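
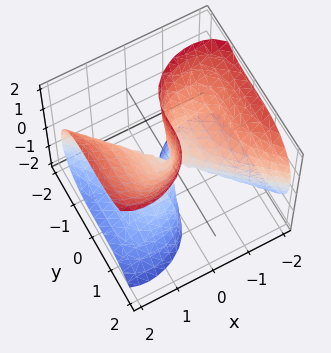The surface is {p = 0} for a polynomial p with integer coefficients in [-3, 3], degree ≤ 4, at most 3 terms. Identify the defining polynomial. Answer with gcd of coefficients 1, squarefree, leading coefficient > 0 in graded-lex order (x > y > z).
2*x^3 - 3*x*z^2 + 3*y^3

First, degree: a generic line meets the surface in up to 3 points, so deg p = 3.
Next, against the integer gridlines: one y-axis crossing is at y = 0; it crosses the x-axis at the gridline x = 0; the visible z-axis segment lies entirely on the surface.
Finally, putting this together gives p.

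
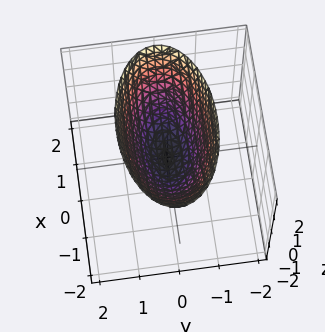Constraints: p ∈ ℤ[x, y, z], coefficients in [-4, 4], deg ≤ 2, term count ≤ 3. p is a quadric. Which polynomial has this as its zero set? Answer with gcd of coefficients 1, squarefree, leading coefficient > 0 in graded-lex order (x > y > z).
x^2 + 3*y^2 - 2*z

First, deg p = 2. A paraboloid; a quadric.
Then, symmetries: it's symmetric under x → −x, forcing even powers of x; mirror symmetry y ↦ −y ⇒ only even powers of y.
Then, from the visible intercepts: it crosses the x-axis at the gridline x = 0; one y-axis crossing is at y = 0; it crosses the z-axis at the gridline z = 0.
Finally, together with the visible shape, these determine p as stated.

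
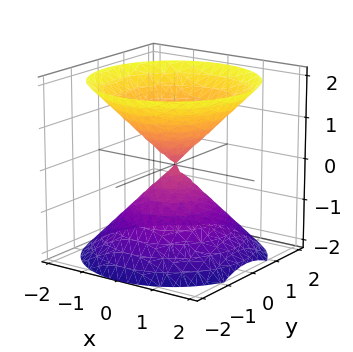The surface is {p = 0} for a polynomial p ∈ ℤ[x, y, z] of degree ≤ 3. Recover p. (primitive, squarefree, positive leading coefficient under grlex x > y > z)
1. There are 2 components.
2. The degree is 2 — two nappes meeting at a single point; a quadric.
3. Symmetry: the surface is invariant under rotation about z: p = q(x² + y², z); the z ↦ −z reflection is a symmetry, so z appears only in even powers.
4. Reading off the gridlines: a circular section at z = -1 has radius exactly 1; it crosses the x-axis at the gridline x = 0; one y-axis crossing is at y = 0; it crosses the z-axis at the gridline z = 0.
5. These observations pin down the coefficients.

x^2 + y^2 - z^2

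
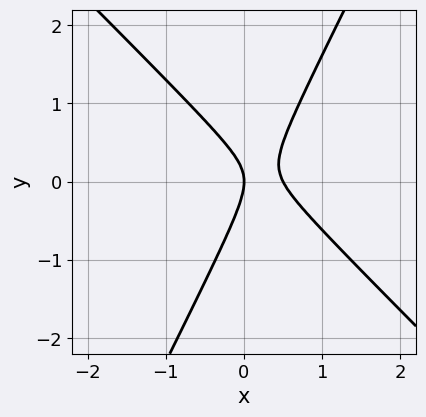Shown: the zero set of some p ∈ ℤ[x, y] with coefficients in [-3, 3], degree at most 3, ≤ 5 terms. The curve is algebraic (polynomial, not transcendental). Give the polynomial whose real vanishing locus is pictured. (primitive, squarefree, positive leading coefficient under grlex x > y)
2*x^2 + x*y - y^2 - x

1. deg p = 2. The shape is more complex than any degree-1 curve.
2. From the visible intercepts: it meets the x-axis at x = 0 (among the integer gridlines); one y-axis crossing is at y = 0.
3. Putting this together gives p.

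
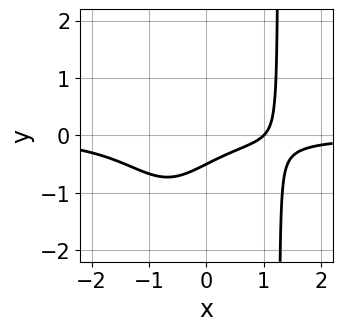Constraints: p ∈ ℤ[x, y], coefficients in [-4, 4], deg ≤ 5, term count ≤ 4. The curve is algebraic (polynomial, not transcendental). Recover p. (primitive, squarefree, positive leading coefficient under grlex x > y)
x^3*y + x - 2*y - 1

The degree is 4 — a generic line meets the curve in up to 4 points.
From the axis intercepts and sections: it crosses the x-axis at the gridline x = 1.
Matching integer coefficients to the picture gives p.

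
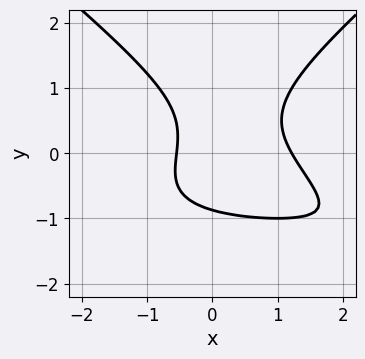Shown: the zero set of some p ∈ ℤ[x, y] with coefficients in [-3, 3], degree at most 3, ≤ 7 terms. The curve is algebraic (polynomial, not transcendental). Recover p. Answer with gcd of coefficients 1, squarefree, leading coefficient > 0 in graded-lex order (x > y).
2*x^2*y - 3*y^3 + 3*x^2 - 2*x - 2

1. Degree: no degree-2 curve has this shape, so deg p = 3.
2. The integer polynomial consistent with all of this is the stated p.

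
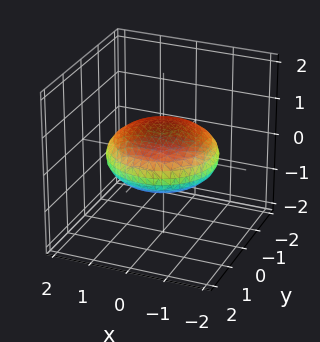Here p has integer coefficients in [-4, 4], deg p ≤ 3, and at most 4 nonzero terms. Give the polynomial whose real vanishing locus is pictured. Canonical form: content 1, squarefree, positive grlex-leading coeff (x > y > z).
x^2 + y^2 + 3*z^2 - 2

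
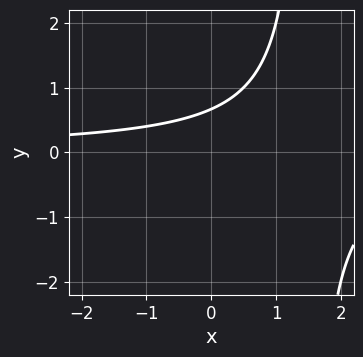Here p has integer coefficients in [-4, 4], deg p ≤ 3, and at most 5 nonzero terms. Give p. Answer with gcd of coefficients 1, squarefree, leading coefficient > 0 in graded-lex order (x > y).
Degree: the shape is more complex than any degree-1 curve, so deg p = 2.
Against the integer gridlines: the curve avoids every integer x-axis point in the box.
These observations pin down the coefficients.

2*x*y - 3*y + 2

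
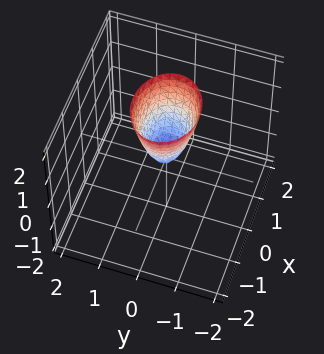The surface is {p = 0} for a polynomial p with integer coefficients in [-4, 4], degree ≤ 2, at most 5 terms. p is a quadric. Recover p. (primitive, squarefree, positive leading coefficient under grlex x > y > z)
2*x^2 + 3*y^2 - z

1. deg p = 2. A single bowl opening along one axis; a quadric.
2. Symmetries: it's symmetric under y → −y, forcing even powers of y; it's symmetric under x → −x, forcing even powers of x.
3. Against the integer gridlines: one x-axis crossing is at x = 0; it crosses the y-axis at the gridline y = 0; one z-axis crossing is at z = 0.
4. Fitting integer coefficients to these (and the overall shape) gives p.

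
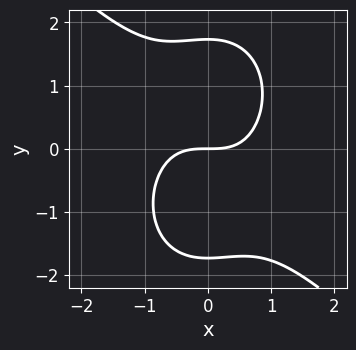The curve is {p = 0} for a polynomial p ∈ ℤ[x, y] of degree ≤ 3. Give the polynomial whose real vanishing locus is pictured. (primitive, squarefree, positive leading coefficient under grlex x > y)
2*x^3 + x^2*y + y^3 - 3*y

(a) The degree is 3 — no degree-2 curve has this shape.
(b) From the visible intercepts: one x-axis crossing is at x = 0; it meets the y-axis at y = 0 (among the integer gridlines).
(c) Putting this together gives p.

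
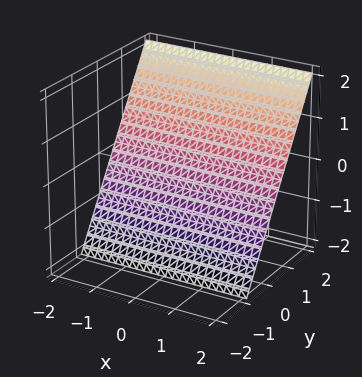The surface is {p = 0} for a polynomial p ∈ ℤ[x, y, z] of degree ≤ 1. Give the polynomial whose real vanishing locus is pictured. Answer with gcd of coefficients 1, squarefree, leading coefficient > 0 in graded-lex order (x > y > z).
(a) Degree: every cross-section is a straight line — this is a plane, so deg p = 1.
(b) Checking where it meets the axes: it meets the z-axis at z = -1 (among the integer gridlines); no x-intercept at any integer in the box.
(c) Assembling these constraints gives the stated polynomial.

3*y - 2*z - 2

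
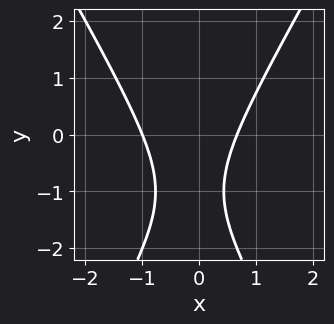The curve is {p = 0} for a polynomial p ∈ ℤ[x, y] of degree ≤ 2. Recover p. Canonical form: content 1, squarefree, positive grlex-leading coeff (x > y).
3*x^2 - y^2 + x - 2*y - 2

1. deg p = 2. The shape is more complex than any degree-1 curve.
2. Against the integer gridlines: it crosses the x-axis at the gridline x = -1; it misses every integer gridline on the y-axis.
3. Fitting integer coefficients to these (and the overall shape) gives p.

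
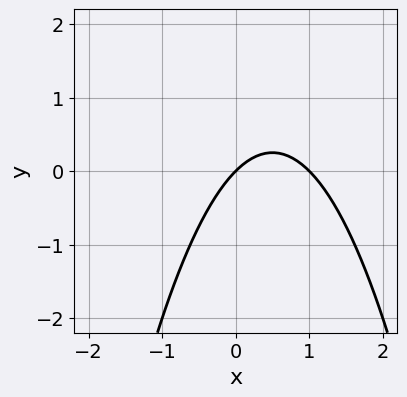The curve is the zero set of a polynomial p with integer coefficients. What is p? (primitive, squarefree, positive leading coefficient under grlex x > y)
1. Degree: no degree-1 curve has this shape, so deg p = 2.
2. From the axis intercepts and sections: it meets the y-axis at y = 0 (among the integer gridlines); the x-axis gridline crossings are at x ∈ {0, 1}.
3. Fitting integer coefficients to these (and the overall shape) gives p.

x^2 - x + y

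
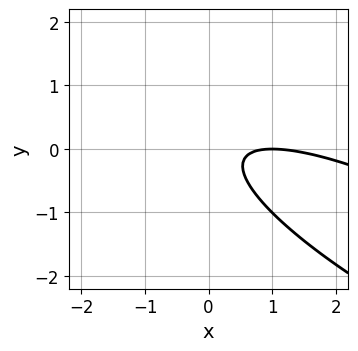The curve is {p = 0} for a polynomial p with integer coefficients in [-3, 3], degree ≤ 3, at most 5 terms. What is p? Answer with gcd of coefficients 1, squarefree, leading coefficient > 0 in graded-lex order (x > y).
x^2 + 3*x*y + 3*y^2 - 2*x + 1

Degree: the shape is more complex than any degree-1 curve, so deg p = 2.
From the visible intercepts: it misses every integer gridline on the y-axis; one x-axis crossing is at x = 1.
Fitting integer coefficients to these (and the overall shape) gives p.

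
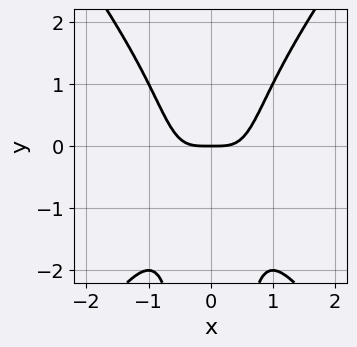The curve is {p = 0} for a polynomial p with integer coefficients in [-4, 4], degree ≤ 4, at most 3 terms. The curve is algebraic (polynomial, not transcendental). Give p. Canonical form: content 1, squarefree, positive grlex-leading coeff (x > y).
2*x^4 - x^2*y^2 - y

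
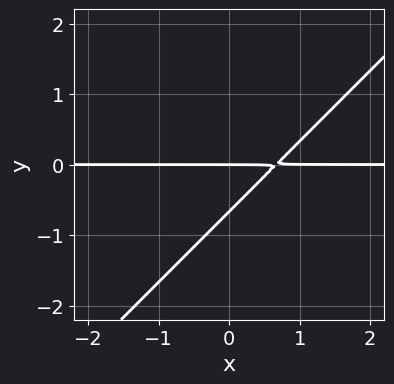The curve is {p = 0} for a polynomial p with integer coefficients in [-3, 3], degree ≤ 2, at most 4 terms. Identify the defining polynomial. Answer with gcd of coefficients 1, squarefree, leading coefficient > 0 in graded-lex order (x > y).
3*x*y - 3*y^2 - 2*y

Degree: the shape is more complex than any degree-1 curve, so deg p = 2.
From the visible intercepts: it crosses the y-axis at the gridline y = 0; the visible x-axis segment lies entirely on the curve.
Together with the visible shape, these determine p as stated.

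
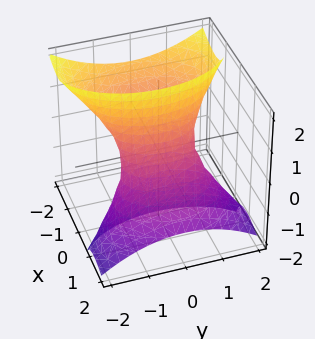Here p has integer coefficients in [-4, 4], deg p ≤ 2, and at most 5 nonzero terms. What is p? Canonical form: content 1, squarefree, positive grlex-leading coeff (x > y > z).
2*x^2 + 3*x*z + y^2 - 1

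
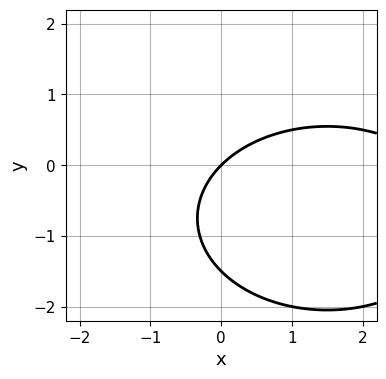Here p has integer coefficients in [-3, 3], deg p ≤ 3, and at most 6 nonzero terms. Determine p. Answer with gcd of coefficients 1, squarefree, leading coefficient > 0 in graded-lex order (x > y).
(a) deg p = 2. A generic line meets the curve in up to 2 points.
(b) Observable constraints: one x-axis crossing is at x = 0; one y-axis crossing is at y = 0.
(c) Together with the visible shape, these determine p as stated.

x^2 + 2*y^2 - 3*x + 3*y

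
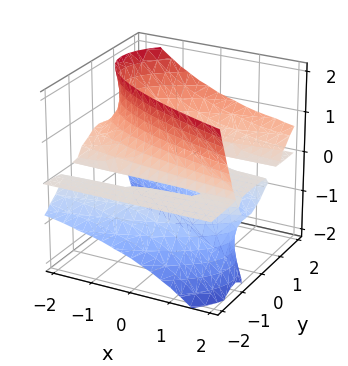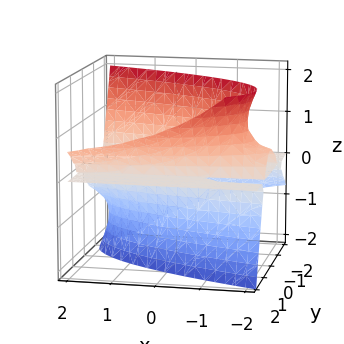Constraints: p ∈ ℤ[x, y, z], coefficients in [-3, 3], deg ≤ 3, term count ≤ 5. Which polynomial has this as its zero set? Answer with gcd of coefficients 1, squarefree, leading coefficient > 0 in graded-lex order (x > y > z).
(a) deg p = 3.
(b) Against the integer gridlines: one z-axis crossing is at z = 0; the visible x-axis segment lies entirely on the surface.
(c) The integer polynomial consistent with all of this is the stated p.

2*x*z^2 - 2*y^2*z + 2*y*z^2 + z^3 + 2*z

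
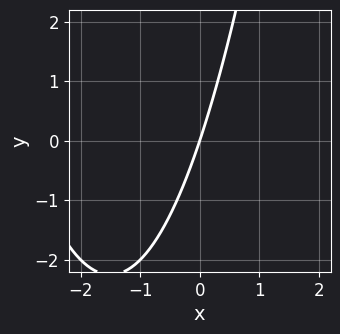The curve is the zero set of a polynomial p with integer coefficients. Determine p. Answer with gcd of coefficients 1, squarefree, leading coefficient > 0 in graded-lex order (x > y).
x^2 + 3*x - y

1. Degree: no degree-1 curve has this shape, so deg p = 2.
2. From the visible intercepts: it meets the y-axis at y = 0 (among the integer gridlines); it crosses the x-axis at the gridline x = 0.
3. Fitting integer coefficients to these (and the overall shape) gives p.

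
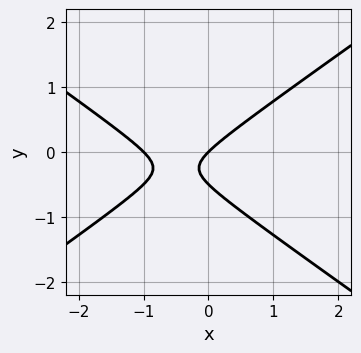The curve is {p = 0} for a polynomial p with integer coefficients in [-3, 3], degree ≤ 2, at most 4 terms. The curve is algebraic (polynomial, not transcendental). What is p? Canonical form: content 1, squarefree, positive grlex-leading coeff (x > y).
First, degree: a generic line meets the curve in up to 2 points, so deg p = 2.
Next, reading off the gridlines: among the integer gridlines, it crosses the x-axis at x ∈ {-1, 0}; it crosses the y-axis at the gridline y = 0.
Finally, these observations pin down the coefficients.

x^2 - 2*y^2 + x - y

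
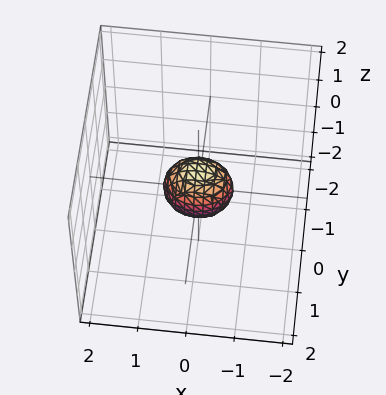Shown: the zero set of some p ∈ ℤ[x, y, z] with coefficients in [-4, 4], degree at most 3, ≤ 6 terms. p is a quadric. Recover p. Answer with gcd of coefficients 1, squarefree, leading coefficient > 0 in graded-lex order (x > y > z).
2*x^2 + 3*y^2 + 2*z^2 - 1

1. deg p = 2. A closed, bounded, convex surface; a quadric.
2. Symmetries: the z ↦ −z reflection is a symmetry, so z appears only in even powers; the x ↦ −x reflection is a symmetry, so x appears only in even powers; the y ↦ −y reflection is a symmetry, so y appears only in even powers.
3. Assembling these constraints gives the stated polynomial.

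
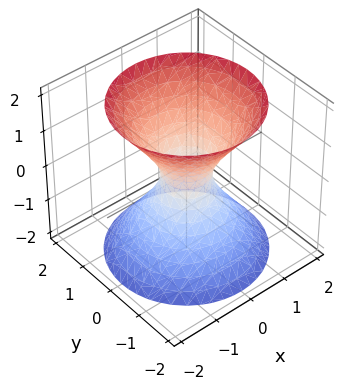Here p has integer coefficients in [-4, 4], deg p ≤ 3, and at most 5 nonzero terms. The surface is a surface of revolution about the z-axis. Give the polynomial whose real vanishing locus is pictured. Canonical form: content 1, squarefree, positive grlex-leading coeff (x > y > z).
(a) Degree: the shape is more complex than any degree-1 surface, so deg p = 2.
(b) Symmetries: the surface is invariant under rotation about z: p = q(x² + y², z).
(c) Checking where it meets the axes: it misses every integer gridline on the z-axis; a circular section at z = 2 has radius between 1 and 2.
(d) Fitting integer coefficients to these (and the overall shape) gives p.

3*x^2 + 3*y^2 - 2*z^2 - 1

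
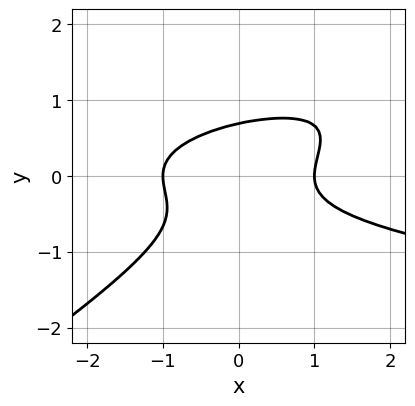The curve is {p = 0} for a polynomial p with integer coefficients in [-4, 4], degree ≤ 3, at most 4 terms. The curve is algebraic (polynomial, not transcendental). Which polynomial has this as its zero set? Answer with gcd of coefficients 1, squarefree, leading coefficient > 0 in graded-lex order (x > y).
First, the degree is 3 — the shape is more complex than any degree-2 curve.
Then, checking where it meets the axes: the x-axis gridline crossings are at x ∈ {-1, 1}.
Finally, fitting integer coefficients to these (and the overall shape) gives p.

2*x*y^2 - 3*y^3 - x^2 + 1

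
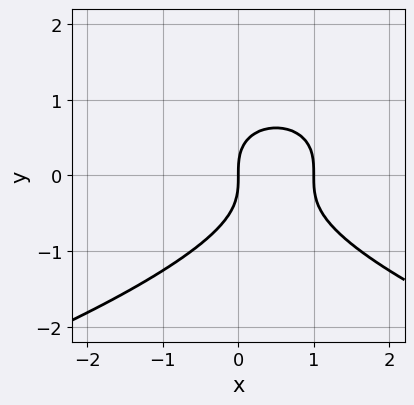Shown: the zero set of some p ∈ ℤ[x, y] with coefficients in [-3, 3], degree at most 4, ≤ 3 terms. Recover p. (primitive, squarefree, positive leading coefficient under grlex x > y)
y^3 + x^2 - x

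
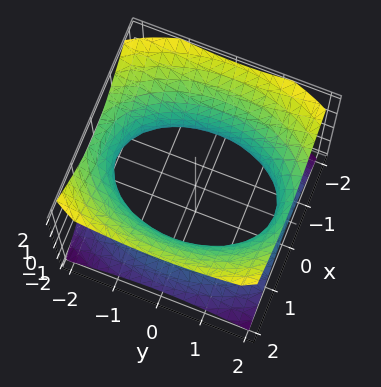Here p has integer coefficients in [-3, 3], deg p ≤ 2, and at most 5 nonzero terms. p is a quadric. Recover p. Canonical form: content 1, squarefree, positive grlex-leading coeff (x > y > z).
(a) Degree: one connected sheet with a waist; a quadric, so deg p = 2.
(b) Symmetries: the x ↦ −x reflection is a symmetry, so x appears only in even powers; the z ↦ −z reflection is a symmetry, so z appears only in even powers; it's symmetric under y → −y, forcing even powers of y.
(c) Against the integer gridlines: no z-intercept at any integer in the box.
(d) Assembling these constraints gives the stated polynomial.

2*x^2 + y^2 - 2*z^2 - 3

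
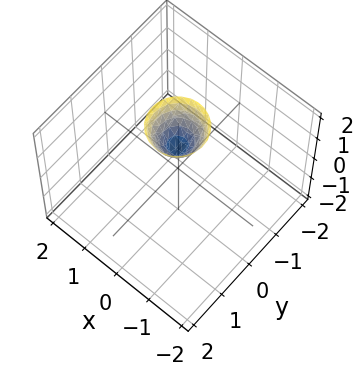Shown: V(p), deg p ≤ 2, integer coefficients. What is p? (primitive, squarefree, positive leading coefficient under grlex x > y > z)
First, deg p = 2. The shape is more complex than any degree-1 surface.
Next, symmetry: the z-axis is an axis of rotation, so x and y enter only as x² + y².
Then, from the axis intercepts and sections: the surface avoids every integer y-axis point in the box; the surface avoids every integer x-axis point in the box; one z-axis crossing is at z = 1.
Finally, together with the visible shape, these determine p as stated.

2*x^2 + 2*y^2 - z + 1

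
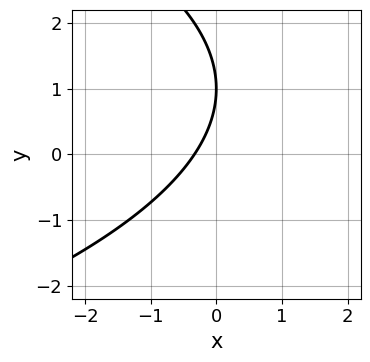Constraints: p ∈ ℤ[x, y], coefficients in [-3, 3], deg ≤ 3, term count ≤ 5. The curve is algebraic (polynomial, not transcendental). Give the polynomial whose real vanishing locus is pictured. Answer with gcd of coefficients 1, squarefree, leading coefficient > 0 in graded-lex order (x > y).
(a) deg p = 2. The shape is more complex than any degree-1 curve.
(b) From the visible intercepts: it crosses the y-axis at the gridline y = 1.
(c) Assembling these constraints gives the stated polynomial.

y^2 + 3*x - 2*y + 1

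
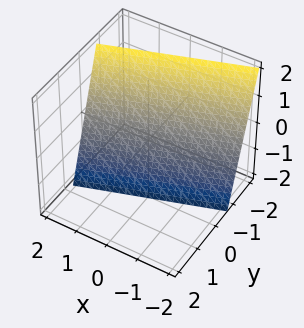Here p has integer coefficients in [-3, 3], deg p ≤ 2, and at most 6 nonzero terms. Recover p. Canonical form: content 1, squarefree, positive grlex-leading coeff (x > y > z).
First, degree: the surface is flat (a plane), so deg p = 1.
Next, reading off the gridlines: it crosses the x-axis at the gridline x = 2; one z-axis crossing is at z = -2.
Finally, fitting integer coefficients to these (and the overall shape) gives p.

x - 3*y - z - 2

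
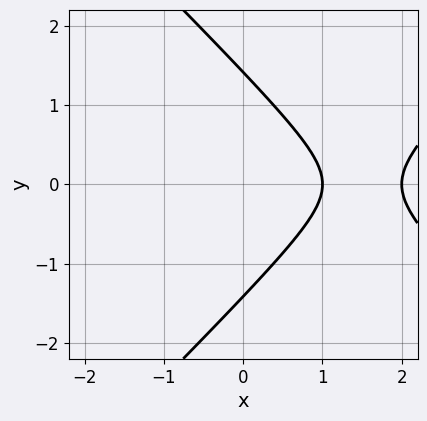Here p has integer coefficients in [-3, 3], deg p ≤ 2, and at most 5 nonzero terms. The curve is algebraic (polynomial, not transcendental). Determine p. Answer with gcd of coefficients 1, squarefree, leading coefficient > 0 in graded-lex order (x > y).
x^2 - y^2 - 3*x + 2

(a) deg p = 2.
(b) Symmetries: mirror symmetry y ↦ −y ⇒ only even powers of y.
(c) From the axis intercepts and sections: among the integer gridlines, it crosses the x-axis at x ∈ {1, 2}.
(d) Putting this together gives p.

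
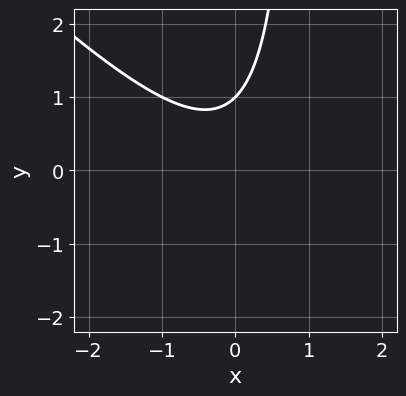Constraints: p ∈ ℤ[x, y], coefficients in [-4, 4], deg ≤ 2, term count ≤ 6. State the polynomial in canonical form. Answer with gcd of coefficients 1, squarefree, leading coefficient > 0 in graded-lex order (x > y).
(a) Degree: the shape is more complex than any degree-1 curve, so deg p = 2.
(b) From the visible intercepts: it crosses the y-axis at the gridline y = 1; the curve avoids every integer x-axis point in the box.
(c) These observations pin down the coefficients.

x^2 + x*y - y + 1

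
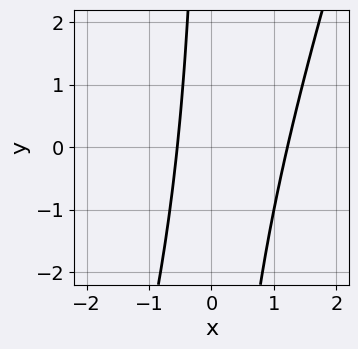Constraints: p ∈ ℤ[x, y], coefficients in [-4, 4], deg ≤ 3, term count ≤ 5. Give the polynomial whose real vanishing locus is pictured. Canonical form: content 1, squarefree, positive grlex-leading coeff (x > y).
3*x^2 - x*y - 2*x - 2

(a) Degree: a generic line meets the curve in up to 2 points, so deg p = 2.
(b) Reading off the gridlines: it misses every integer gridline on the y-axis.
(c) Fitting integer coefficients to these (and the overall shape) gives p.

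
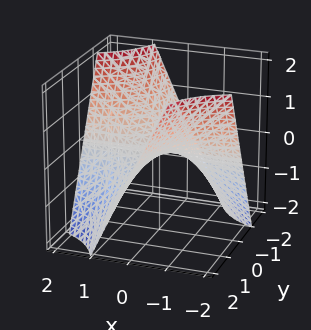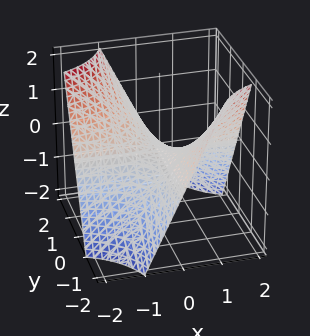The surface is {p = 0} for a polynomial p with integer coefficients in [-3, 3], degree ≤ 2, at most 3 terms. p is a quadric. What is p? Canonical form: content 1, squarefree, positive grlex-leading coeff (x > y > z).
First, degree: a hyperbolic paraboloid; a quadric, so deg p = 2.
Then, reading off the gridlines: the visible y-axis segment lies entirely on the surface; the visible x-axis segment lies entirely on the surface; one z-axis crossing is at z = 0.
Finally, these observations pin down the coefficients.

x*y + z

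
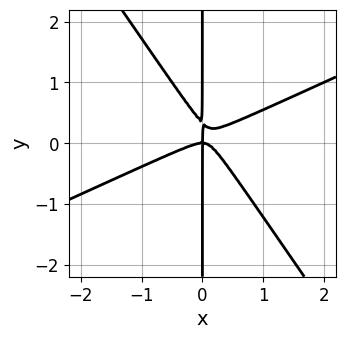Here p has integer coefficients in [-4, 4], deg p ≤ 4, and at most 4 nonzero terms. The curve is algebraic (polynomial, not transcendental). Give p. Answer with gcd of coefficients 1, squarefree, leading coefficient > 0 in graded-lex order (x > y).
2*x^3 - 3*x^2*y - 3*x*y^2 + x*y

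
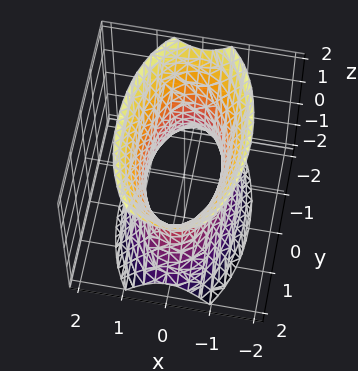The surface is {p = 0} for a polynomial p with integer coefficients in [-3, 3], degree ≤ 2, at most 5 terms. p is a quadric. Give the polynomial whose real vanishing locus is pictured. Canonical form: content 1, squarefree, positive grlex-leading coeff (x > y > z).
3*x^2 + y^2 - z^2 - 2

1. deg p = 2.
2. Symmetries: mirror symmetry y ↦ −y ⇒ only even powers of y; mirror symmetry z ↦ −z ⇒ only even powers of z; it's symmetric under x → −x, forcing even powers of x.
3. Against the integer gridlines: the surface avoids every integer z-axis point in the box.
4. Fitting integer coefficients to these (and the overall shape) gives p.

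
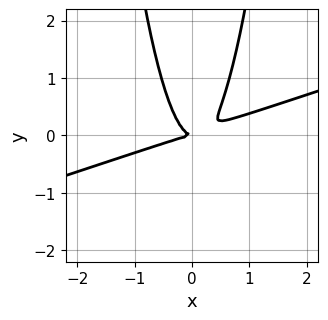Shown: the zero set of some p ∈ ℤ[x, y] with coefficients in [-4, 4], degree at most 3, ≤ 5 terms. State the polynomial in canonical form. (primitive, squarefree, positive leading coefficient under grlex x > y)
x^3 - 3*x^2*y + y^2

(a) Degree: the shape is more complex than any degree-2 curve, so deg p = 3.
(b) Checking where it meets the axes: one y-axis crossing is at y = 0; it crosses the x-axis at the gridline x = 0.
(c) Assembling these constraints gives the stated polynomial.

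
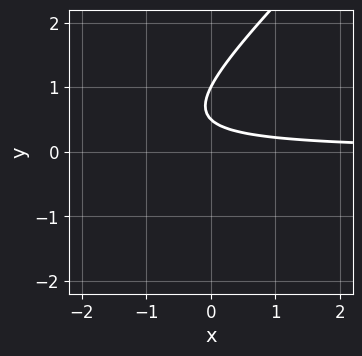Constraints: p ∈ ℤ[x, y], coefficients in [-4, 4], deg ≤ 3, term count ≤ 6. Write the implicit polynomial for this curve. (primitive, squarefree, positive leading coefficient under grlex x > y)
2*x*y - 2*y^2 + 3*y - 1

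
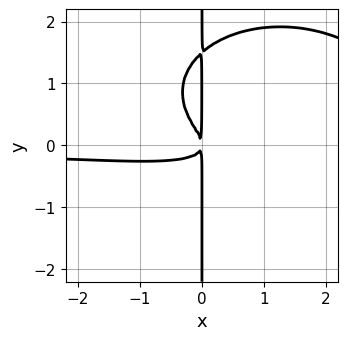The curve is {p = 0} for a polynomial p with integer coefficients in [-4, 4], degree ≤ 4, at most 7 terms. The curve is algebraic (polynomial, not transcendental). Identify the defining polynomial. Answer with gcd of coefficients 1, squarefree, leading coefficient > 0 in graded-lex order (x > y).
x^3*y + 2*x*y^3 - 2*x^2*y - 3*x*y^2 - x^2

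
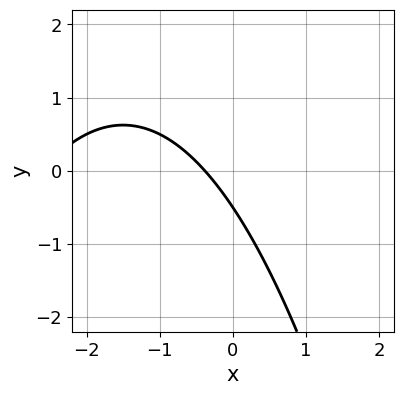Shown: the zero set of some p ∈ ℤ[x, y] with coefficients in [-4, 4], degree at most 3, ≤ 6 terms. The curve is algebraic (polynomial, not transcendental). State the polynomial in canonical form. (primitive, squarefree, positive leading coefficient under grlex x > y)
Degree: the shape is more complex than any degree-1 curve, so deg p = 2.
The integer polynomial consistent with all of this is the stated p.

x^2 + 3*x + 2*y + 1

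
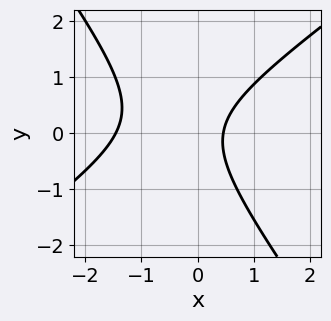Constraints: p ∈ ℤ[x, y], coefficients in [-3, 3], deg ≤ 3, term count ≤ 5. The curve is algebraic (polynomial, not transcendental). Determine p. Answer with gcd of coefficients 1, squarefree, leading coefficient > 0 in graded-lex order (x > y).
(a) deg p = 2. No degree-1 curve has this shape.
(b) Observable constraints: no y-intercept at any integer in the box.
(c) Putting this together gives p.

3*x^2 - 2*x*y - 3*y^2 + 3*x - 2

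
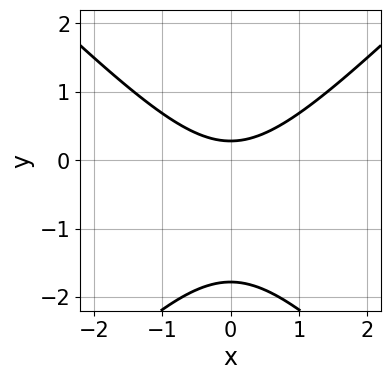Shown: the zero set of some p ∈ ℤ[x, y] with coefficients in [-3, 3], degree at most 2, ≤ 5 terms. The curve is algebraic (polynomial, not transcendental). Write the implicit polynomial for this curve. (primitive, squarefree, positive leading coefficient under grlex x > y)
2*x^2 - 2*y^2 - 3*y + 1

1. deg p = 2. The shape is more complex than any degree-1 curve.
2. Symmetries: the x ↦ −x reflection is a symmetry, so x appears only in even powers.
3. From the visible intercepts: it misses every integer gridline on the x-axis.
4. The integer polynomial consistent with all of this is the stated p.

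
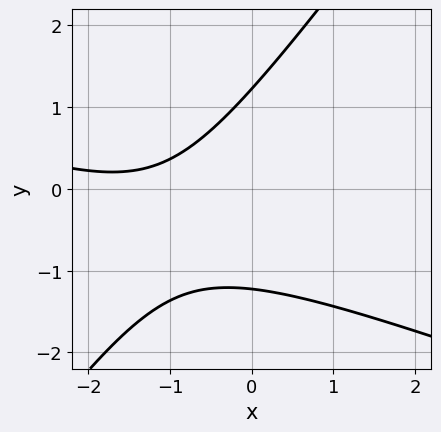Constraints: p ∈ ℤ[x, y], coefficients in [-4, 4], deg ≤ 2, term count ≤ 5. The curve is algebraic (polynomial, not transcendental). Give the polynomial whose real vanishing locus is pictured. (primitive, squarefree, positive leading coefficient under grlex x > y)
x^2 + 2*x*y - 2*y^2 + 3*x + 3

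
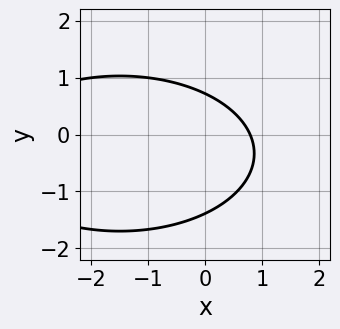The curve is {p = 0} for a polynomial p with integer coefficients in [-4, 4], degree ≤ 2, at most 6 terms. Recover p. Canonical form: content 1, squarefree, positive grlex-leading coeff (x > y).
x^2 + 3*y^2 + 3*x + 2*y - 3

Degree: a generic line meets the curve in up to 2 points, so deg p = 2.
Putting this together gives p.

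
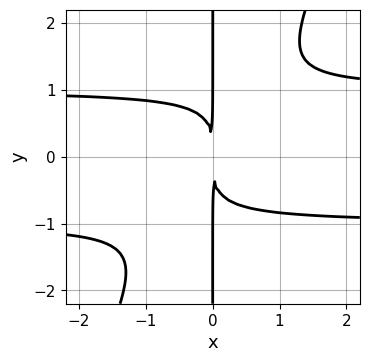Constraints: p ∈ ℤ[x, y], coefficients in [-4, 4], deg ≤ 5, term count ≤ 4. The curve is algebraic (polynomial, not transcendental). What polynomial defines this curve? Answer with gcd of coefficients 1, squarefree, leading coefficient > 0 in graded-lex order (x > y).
1. Degree: a generic line meets the curve in up to 4 points, so deg p = 4.
2. Against the integer gridlines: the visible y-axis segment lies entirely on the curve.
3. Assembling these constraints gives the stated polynomial.

2*x^2*y^2 - x*y^3 - 2*x^2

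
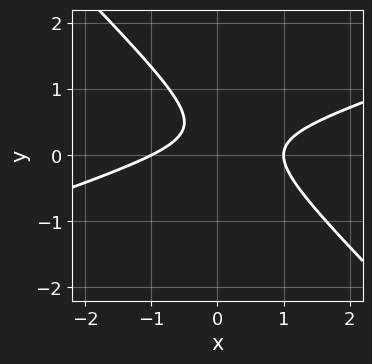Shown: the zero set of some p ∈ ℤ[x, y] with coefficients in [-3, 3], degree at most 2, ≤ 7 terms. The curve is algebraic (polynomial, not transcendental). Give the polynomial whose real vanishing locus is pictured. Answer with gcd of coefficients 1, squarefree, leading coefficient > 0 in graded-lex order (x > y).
Degree: no degree-1 curve has this shape, so deg p = 2.
Against the integer gridlines: it misses every integer gridline on the y-axis; the x-axis gridline crossings are at x ∈ {-1, 1}.
Matching integer coefficients to the picture gives p.

x^2 - 2*x*y - 3*y^2 + 2*y - 1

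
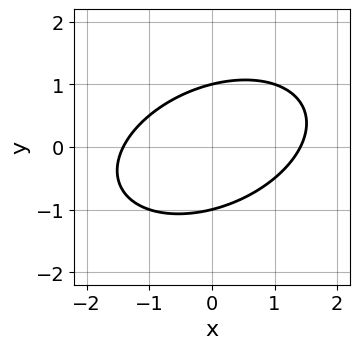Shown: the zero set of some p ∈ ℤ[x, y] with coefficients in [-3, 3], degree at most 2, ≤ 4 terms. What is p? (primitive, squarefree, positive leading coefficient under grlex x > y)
x^2 - x*y + 2*y^2 - 2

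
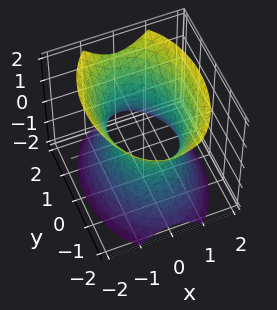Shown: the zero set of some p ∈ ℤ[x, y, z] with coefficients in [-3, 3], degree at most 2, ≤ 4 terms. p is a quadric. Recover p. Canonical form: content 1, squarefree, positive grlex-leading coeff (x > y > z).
First, the degree is 2 — one connected sheet with a waist; a quadric.
Next, symmetries: mirror symmetry x ↦ −x ⇒ only even powers of x; the y ↦ −y reflection is a symmetry, so y appears only in even powers; it's symmetric under z → −z, forcing even powers of z.
Next, from the axis intercepts and sections: it misses every integer gridline on the z-axis; among the integer gridlines, it crosses the x-axis at x ∈ {-1, 1}.
Finally, solving for integer coefficients yields p as stated.

2*x^2 + y^2 - z^2 - 2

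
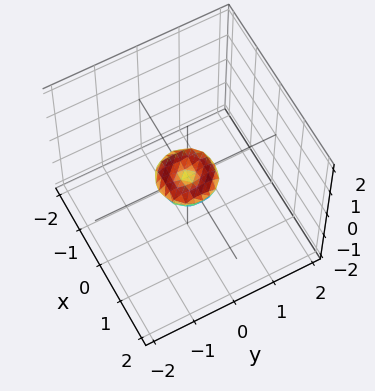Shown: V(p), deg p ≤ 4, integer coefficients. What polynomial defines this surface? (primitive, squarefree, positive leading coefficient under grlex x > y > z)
2*x^4 + 4*x^2*y^2 + 2*y^4 - x^2 - y^2 + 3*z^2

First, the degree is 4 — no degree-3 surface has this shape.
Then, symmetries: rotational symmetry about the z-axis ⇒ p depends on x, y only through x² + y².
Then, reading off the gridlines: it meets the z-axis at z = 0 (among the integer gridlines); one x-axis crossing is at x = 0; a circular section at z = 0 has radius between 0 and 1; it meets the y-axis at y = 0 (among the integer gridlines).
Finally, putting this together gives p.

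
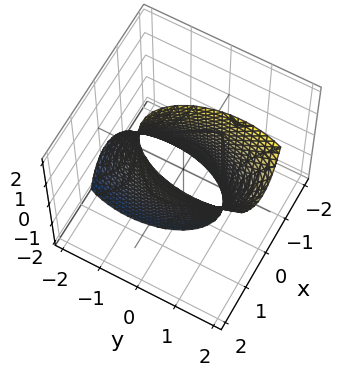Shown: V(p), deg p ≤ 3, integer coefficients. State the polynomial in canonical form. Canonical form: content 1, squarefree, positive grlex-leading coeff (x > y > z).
Degree: the shape is more complex than any degree-1 surface, so deg p = 2.
Observable constraints: it misses every integer gridline on the z-axis.
Fitting integer coefficients to these (and the overall shape) gives p.

3*x^2 - x*z + y^2 - y*z - 2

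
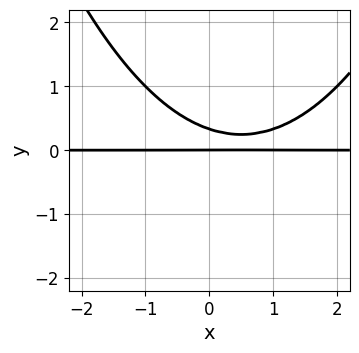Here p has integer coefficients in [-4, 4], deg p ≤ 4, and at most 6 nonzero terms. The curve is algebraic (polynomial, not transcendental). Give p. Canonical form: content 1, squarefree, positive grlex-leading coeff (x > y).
x^2*y - x*y - 3*y^2 + y

(a) The degree is 3 — the shape is more complex than any degree-2 curve.
(b) Checking where it meets the axes: every point of the x-axis in the box is on the curve; one y-axis crossing is at y = 0.
(c) Fitting integer coefficients to these (and the overall shape) gives p.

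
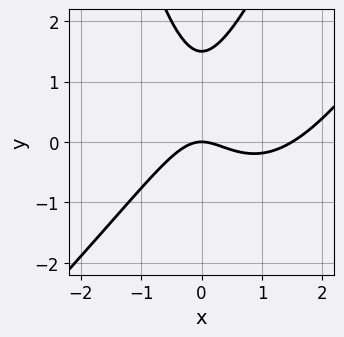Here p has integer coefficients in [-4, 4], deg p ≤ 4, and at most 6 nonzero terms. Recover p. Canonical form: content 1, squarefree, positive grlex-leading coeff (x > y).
1. The degree is 3 — the shape is more complex than any degree-2 curve.
2. Reading off the gridlines: it crosses the y-axis at the gridline y = 0; one x-axis crossing is at x = 0.
3. Matching integer coefficients to the picture gives p.

2*x^3 - 2*x^2*y - 3*x^2 + 2*y^2 - 3*y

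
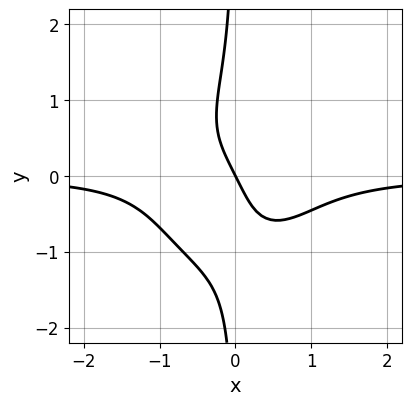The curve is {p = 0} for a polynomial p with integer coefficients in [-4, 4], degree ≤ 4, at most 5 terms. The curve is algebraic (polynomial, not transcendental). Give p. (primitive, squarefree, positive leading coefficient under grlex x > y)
(a) deg p = 4. The shape is more complex than any degree-3 curve.
(b) Against the integer gridlines: it crosses the x-axis at the gridline x = 0; it meets the y-axis at y = 0 (among the integer gridlines).
(c) Fitting integer coefficients to these (and the overall shape) gives p.

3*x^3*y + 2*x*y^3 + 2*x + y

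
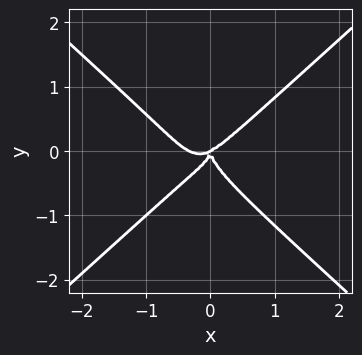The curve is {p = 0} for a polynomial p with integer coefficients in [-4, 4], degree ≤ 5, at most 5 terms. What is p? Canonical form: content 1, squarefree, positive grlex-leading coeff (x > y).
Degree: the shape is more complex than any degree-3 curve, so deg p = 4.
Observable constraints: one x-axis crossing is at x = 0; it crosses the y-axis at the gridline y = 0.
These observations pin down the coefficients.

3*x^4 - 2*x^2*y^2 - 2*y^4 + x^3 - 2*x^2*y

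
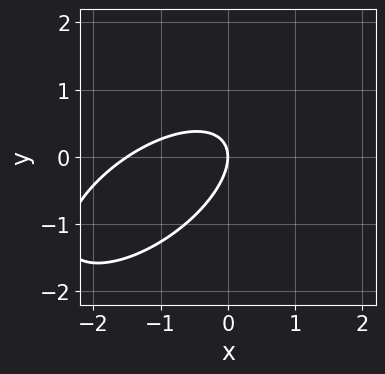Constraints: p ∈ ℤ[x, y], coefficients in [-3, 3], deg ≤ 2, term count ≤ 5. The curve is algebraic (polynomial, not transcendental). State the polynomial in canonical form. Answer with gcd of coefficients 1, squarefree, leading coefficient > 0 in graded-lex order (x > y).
1. Degree: a generic line meets the curve in up to 2 points, so deg p = 2.
2. Reading off the gridlines: one y-axis crossing is at y = 0; one x-axis crossing is at x = 0.
3. The integer polynomial consistent with all of this is the stated p.

2*x^2 - 3*x*y + 3*y^2 + 3*x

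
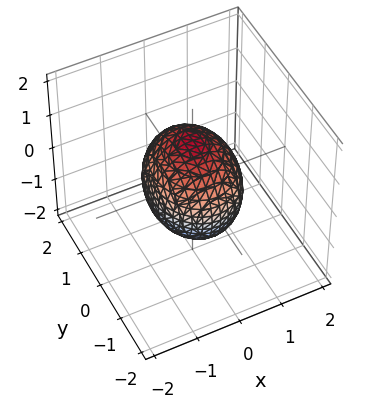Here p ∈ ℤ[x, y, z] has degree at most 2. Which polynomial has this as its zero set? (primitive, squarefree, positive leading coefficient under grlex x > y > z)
(a) Degree: bounded and convex; a quadric, so deg p = 2.
(b) Symmetries: the x ↦ −x reflection is a symmetry, so x appears only in even powers; it's symmetric under z → −z, forcing even powers of z; it's symmetric under y → −y, forcing even powers of y.
(c) Against the integer gridlines: among the integer gridlines, it crosses the x-axis at x ∈ {-1, 1}.
(d) Together with the visible shape, these determine p as stated.

3*x^2 + 2*y^2 + 2*z^2 - 3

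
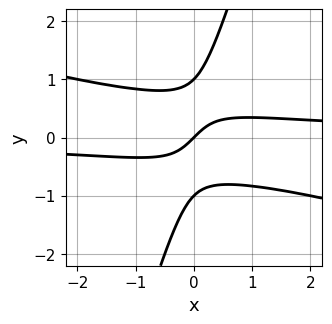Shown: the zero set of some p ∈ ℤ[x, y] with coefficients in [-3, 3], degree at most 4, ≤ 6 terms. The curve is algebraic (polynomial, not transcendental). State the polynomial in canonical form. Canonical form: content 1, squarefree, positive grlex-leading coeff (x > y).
(a) Degree: no degree-2 curve has this shape, so deg p = 3.
(b) From the visible intercepts: among the integer gridlines, it crosses the y-axis at y ∈ {-1, 0, 1}; one x-axis crossing is at x = 0.
(c) The integer polynomial consistent with all of this is the stated p.

x^2*y + 3*x*y^2 - y^3 - x + y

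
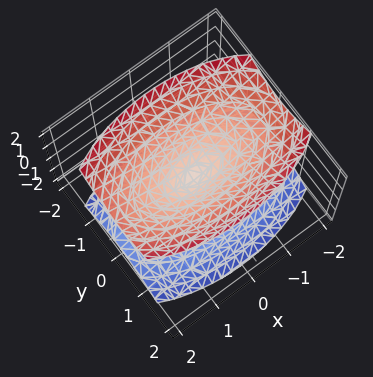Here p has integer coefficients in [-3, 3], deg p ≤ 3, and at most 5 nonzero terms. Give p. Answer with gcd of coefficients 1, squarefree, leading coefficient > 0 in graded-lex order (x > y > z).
x^2 + 3*y^2 - 2*z^2

First, I count 2 distinct pieces. Treating them together as one polynomial.
Next, the degree is 2 — two nappes meeting at a single point; a quadric.
Then, symmetries: mirror symmetry y ↦ −y ⇒ only even powers of y; the x ↦ −x reflection is a symmetry, so x appears only in even powers; the z ↦ −z reflection is a symmetry, so z appears only in even powers.
Then, from the visible intercepts: it crosses the z-axis at the gridline z = 0; it meets the y-axis at y = 0 (among the integer gridlines); it meets the x-axis at x = 0 (among the integer gridlines).
Finally, putting this together gives p.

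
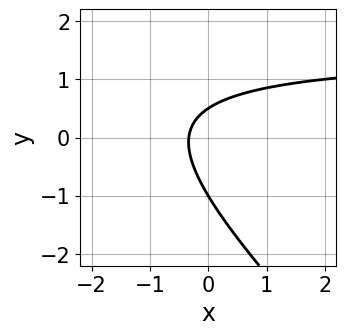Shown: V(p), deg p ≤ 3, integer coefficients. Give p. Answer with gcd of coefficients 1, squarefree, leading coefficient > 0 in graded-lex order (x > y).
deg p = 2.
From the axis intercepts and sections: one y-axis crossing is at y = -1.
The integer polynomial consistent with all of this is the stated p.

2*x*y + 2*y^2 - 3*x + y - 1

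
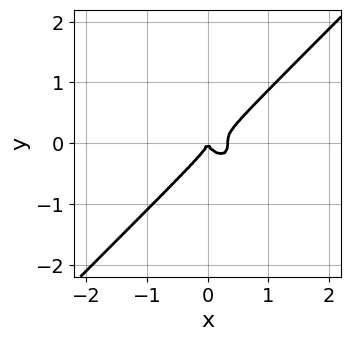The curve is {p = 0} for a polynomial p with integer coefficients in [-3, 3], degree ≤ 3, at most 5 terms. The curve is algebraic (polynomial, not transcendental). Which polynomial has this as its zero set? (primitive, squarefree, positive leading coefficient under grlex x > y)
3*x^3 - 3*y^3 - x^2

1. Degree: a generic line meets the curve in up to 3 points, so deg p = 3.
2. From the axis intercepts and sections: it meets the y-axis at y = 0 (among the integer gridlines); it meets the x-axis at x = 0 (among the integer gridlines).
3. These observations pin down the coefficients.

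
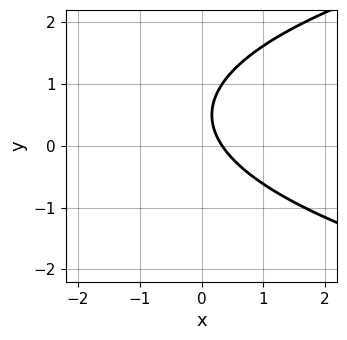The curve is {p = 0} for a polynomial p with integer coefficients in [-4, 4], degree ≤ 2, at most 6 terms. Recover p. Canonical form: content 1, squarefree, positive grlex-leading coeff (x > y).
2*y^2 - 3*x - 2*y + 1

First, the degree is 2 — a generic line meets the curve in up to 2 points.
Then, from the visible intercepts: it misses every integer gridline on the y-axis.
Finally, matching integer coefficients to the picture gives p.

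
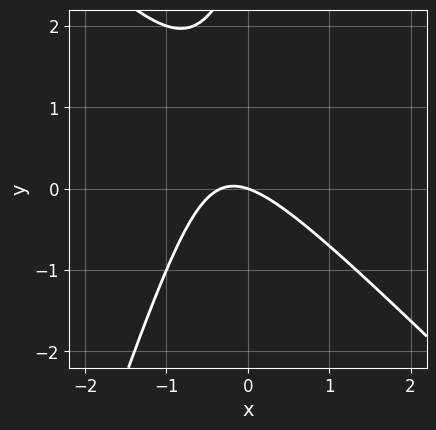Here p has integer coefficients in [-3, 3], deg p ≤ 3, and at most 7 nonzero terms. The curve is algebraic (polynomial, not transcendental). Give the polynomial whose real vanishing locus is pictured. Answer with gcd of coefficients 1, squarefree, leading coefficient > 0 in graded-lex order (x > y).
1. Degree: no degree-1 curve has this shape, so deg p = 2.
2. From the axis intercepts and sections: it meets the y-axis at y = 0 (among the integer gridlines); one x-axis crossing is at x = 0.
3. Assembling these constraints gives the stated polynomial.

3*x^2 + 2*x*y - y^2 + x + 3*y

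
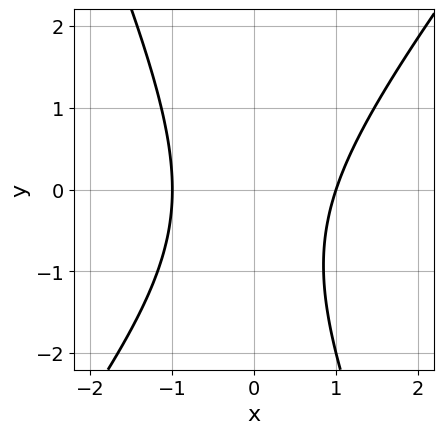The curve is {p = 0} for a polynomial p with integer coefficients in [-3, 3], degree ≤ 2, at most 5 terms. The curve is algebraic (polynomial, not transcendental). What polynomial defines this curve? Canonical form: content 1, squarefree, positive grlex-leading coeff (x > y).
1. deg p = 2.
2. Observable constraints: no y-intercept at any integer in the box; among the integer gridlines, it crosses the x-axis at x ∈ {-1, 1}.
3. Matching integer coefficients to the picture gives p.

3*x^2 - x*y - y^2 - y - 3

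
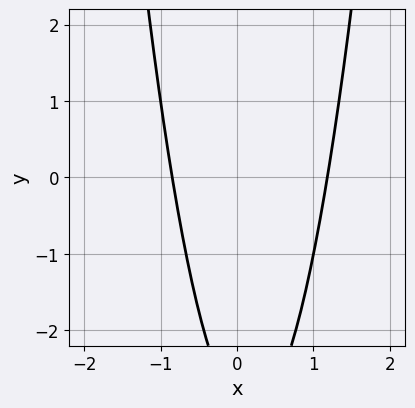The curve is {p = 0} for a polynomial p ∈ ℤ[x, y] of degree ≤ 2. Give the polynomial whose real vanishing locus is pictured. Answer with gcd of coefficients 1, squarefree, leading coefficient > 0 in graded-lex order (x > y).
deg p = 2. No degree-1 curve has this shape.
Against the integer gridlines: no y-intercept at any integer in the box.
Fitting integer coefficients to these (and the overall shape) gives p.

3*x^2 - x - y - 3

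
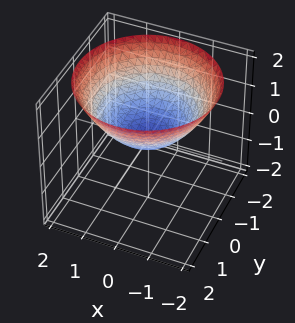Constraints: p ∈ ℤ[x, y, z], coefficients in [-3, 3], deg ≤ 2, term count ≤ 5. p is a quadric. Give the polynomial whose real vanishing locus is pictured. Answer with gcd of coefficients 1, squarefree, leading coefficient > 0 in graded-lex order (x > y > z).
x^2 + y^2 - 2*z

First, degree: a single bowl opening along one axis; a quadric, so deg p = 2.
Next, symmetries: rotational symmetry about the z-axis ⇒ p depends on x, y only through x² + y².
Then, reading off the gridlines: it meets the x-axis at x = 0 (among the integer gridlines); it crosses the y-axis at the gridline y = 0; it meets the z-axis at z = 0 (among the integer gridlines).
Finally, the integer polynomial consistent with all of this is the stated p.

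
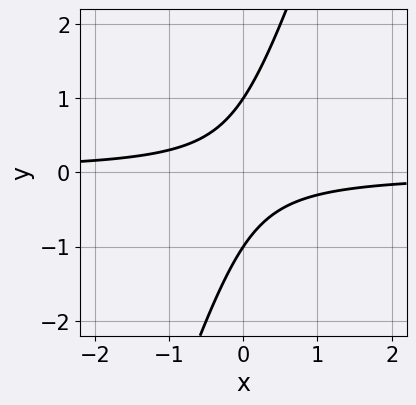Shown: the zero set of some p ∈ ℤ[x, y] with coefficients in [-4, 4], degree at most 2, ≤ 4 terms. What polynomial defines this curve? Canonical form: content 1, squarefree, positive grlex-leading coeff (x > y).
3*x*y - y^2 + 1

deg p = 2.
Observable constraints: among the integer gridlines, it crosses the y-axis at y ∈ {-1, 1}; the curve avoids every integer x-axis point in the box.
Fitting integer coefficients to these (and the overall shape) gives p.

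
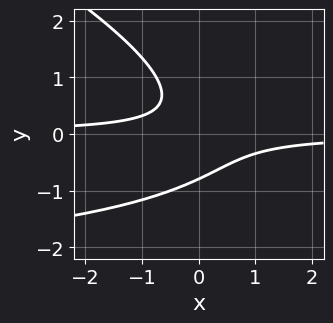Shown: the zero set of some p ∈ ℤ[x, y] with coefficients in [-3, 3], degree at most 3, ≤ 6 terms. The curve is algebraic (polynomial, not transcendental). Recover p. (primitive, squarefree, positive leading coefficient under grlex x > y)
First, deg p = 3. No degree-2 curve has this shape.
Next, against the integer gridlines: no x-intercept at any integer in the box.
Finally, matching integer coefficients to the picture gives p.

x*y^2 + 2*y^3 + 3*x*y + 1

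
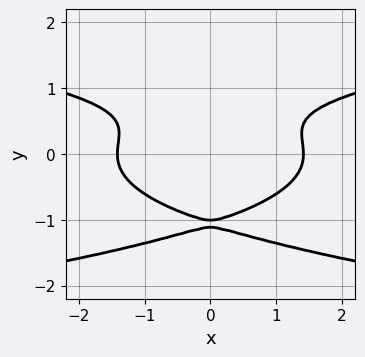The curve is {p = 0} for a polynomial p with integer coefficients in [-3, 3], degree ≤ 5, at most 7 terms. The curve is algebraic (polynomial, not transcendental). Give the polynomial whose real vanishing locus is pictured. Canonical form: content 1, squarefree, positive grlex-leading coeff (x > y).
3*y^4 + 3*y^3 - x^2 - 2*y^2 + 2

The degree is 4 — a generic line meets the curve in up to 4 points.
Symmetries: it's symmetric under x → −x, forcing even powers of x.
From the visible intercepts: it meets the y-axis at y = -1 (among the integer gridlines).
The integer polynomial consistent with all of this is the stated p.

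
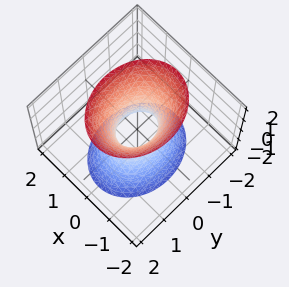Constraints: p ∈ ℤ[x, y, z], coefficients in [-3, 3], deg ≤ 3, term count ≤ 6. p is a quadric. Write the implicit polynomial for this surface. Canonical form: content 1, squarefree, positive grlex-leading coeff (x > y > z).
3*x^2 + 2*y^2 - z^2 - 1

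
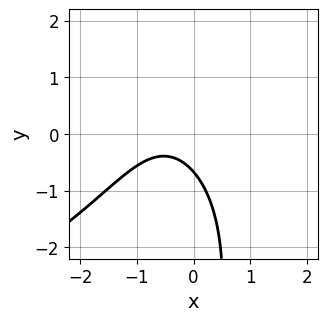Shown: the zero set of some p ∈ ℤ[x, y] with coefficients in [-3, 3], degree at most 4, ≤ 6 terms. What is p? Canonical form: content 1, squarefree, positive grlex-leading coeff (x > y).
x*y^2 + 3*x^2 + 3*x + 3*y + 2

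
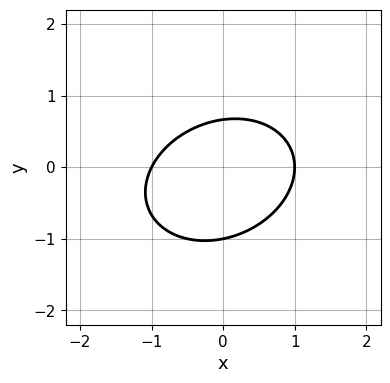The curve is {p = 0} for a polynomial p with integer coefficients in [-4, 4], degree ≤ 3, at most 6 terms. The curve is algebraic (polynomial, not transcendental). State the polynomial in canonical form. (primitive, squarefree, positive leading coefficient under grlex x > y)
1. Degree: no degree-1 curve has this shape, so deg p = 2.
2. From the visible intercepts: one y-axis crossing is at y = -1; the x-axis gridline crossings are at x ∈ {-1, 1}.
3. Matching integer coefficients to the picture gives p.

2*x^2 - x*y + 3*y^2 + y - 2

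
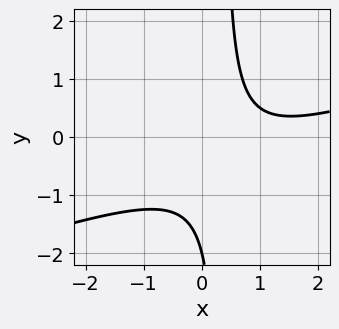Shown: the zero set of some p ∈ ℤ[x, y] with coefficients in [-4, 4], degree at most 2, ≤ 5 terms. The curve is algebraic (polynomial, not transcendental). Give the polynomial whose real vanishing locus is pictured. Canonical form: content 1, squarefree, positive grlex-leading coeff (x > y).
First, the degree is 2 — the shape is more complex than any degree-1 curve.
Next, checking where it meets the axes: the curve avoids every integer x-axis point in the box; one y-axis crossing is at y = -2.
Finally, the integer polynomial consistent with all of this is the stated p.

x^2 - 3*x*y - 2*x + y + 2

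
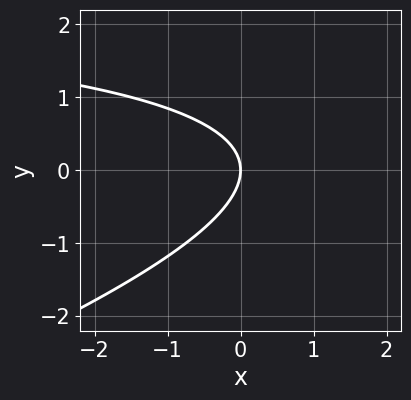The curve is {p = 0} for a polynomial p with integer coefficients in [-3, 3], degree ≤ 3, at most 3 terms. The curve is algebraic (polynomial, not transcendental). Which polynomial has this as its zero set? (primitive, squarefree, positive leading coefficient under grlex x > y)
1. The degree is 2 — a generic line meets the curve in up to 2 points.
2. Against the integer gridlines: it meets the y-axis at y = 0 (among the integer gridlines); one x-axis crossing is at x = 0.
3. These observations pin down the coefficients.

x*y - 3*y^2 - 3*x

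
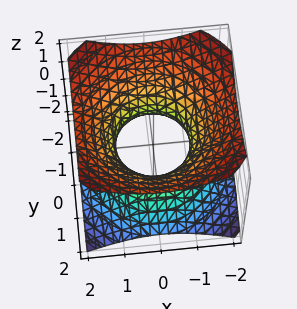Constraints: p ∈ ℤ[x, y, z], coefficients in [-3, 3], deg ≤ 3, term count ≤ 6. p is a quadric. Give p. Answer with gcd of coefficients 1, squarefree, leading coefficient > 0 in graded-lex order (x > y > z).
deg p = 2. One connected sheet with a waist; a quadric.
Symmetries: mirror symmetry z ↦ −z ⇒ only even powers of z; rotational symmetry about the z-axis ⇒ p depends on x, y only through x² + y².
Observable constraints: among the integer gridlines, it crosses the x-axis at x ∈ {-1, 1}; the surface avoids every integer z-axis point in the box; among the integer gridlines, it crosses the y-axis at y ∈ {-1, 1}; a circular section at z = 0 has radius exactly 1.
Together with the visible shape, these determine p as stated.

2*x^2 + 2*y^2 - 3*z^2 - 2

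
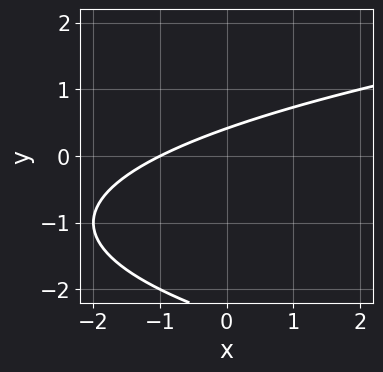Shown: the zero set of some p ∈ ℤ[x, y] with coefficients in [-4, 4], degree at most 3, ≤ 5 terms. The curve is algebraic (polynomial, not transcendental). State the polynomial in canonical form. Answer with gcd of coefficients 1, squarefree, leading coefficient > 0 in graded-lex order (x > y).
y^2 - x + 2*y - 1

The degree is 2 — no degree-1 curve has this shape.
From the visible intercepts: one x-axis crossing is at x = -1.
Putting this together gives p.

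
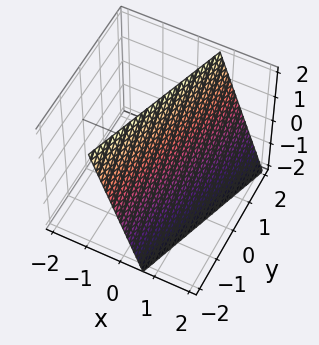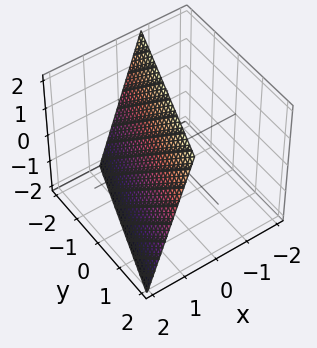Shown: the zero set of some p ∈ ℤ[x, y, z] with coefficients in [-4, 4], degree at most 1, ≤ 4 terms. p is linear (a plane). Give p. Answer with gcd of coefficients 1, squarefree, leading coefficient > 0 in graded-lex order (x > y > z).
3*x - y + z - 2

First, deg p = 1.
Next, against the integer gridlines: it meets the y-axis at y = -2 (among the integer gridlines); it crosses the z-axis at the gridline z = 2.
Finally, the integer polynomial consistent with all of this is the stated p.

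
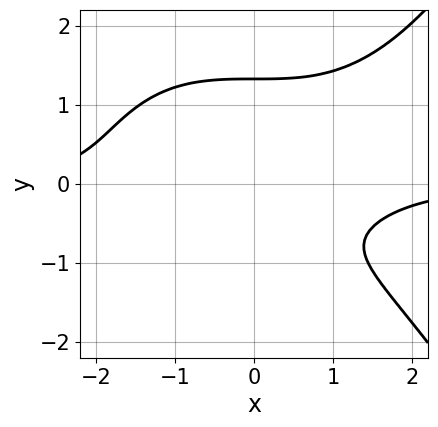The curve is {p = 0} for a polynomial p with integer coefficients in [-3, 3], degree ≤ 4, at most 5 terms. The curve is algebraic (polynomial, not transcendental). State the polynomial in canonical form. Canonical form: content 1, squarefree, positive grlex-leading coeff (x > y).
x^3*y - 3*y^3 + 3*y + 3

The degree is 4 — the shape is more complex than any degree-3 curve.
Reading off the gridlines: it misses every integer gridline on the x-axis.
The integer polynomial consistent with all of this is the stated p.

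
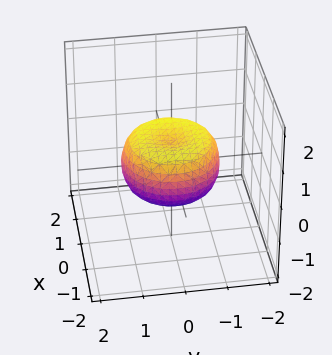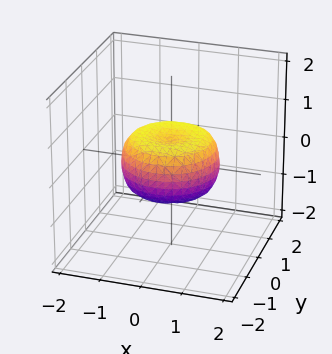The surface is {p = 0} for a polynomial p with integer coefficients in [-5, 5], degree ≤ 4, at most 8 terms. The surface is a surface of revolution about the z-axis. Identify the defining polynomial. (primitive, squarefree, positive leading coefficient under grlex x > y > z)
2*x^4 + 4*x^2*y^2 + 2*y^4 - 2*x^2 - 2*y^2 + 3*z^2 - 1

First, the degree is 4 — no degree-3 surface has this shape.
Next, symmetry: the surface is invariant under rotation about z: p = q(x² + y², z).
Next, from the axis intercepts and sections: a circular section at z = 0 has radius between 1 and 2.
Finally, putting this together gives p.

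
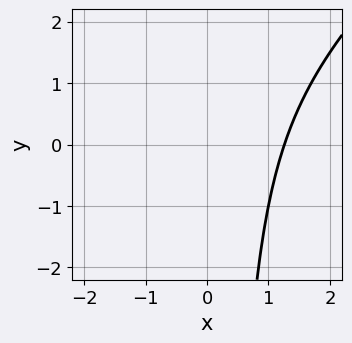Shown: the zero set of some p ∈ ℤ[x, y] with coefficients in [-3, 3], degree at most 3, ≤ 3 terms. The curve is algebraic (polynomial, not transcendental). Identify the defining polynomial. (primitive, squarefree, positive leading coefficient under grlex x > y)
x^3 - x^2*y - 2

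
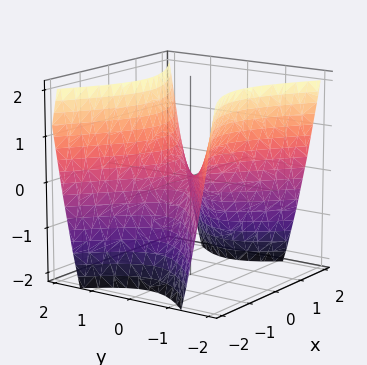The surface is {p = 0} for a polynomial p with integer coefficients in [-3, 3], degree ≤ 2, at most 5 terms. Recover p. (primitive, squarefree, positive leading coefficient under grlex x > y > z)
First, degree: a saddle surface; a quadric, so deg p = 2.
Next, symmetries: it's symmetric under y → −y, forcing even powers of y; the x ↦ −x reflection is a symmetry, so x appears only in even powers.
Next, observable constraints: it meets the z-axis at z = 0 (among the integer gridlines); it meets the x-axis at x = 0 (among the integer gridlines); it crosses the y-axis at the gridline y = 0.
Finally, together with the visible shape, these determine p as stated.

2*x^2 - 3*y^2 + 2*z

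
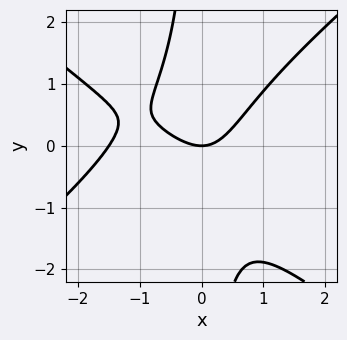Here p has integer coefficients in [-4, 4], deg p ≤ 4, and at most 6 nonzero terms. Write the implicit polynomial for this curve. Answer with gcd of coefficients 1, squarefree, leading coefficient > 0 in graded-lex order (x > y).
1. The degree is 3 — a generic line meets the curve in up to 3 points.
2. Checking where it meets the axes: it crosses the y-axis at the gridline y = 0; it meets the x-axis at x = 0 (among the integer gridlines).
3. Assembling these constraints gives the stated polynomial.

2*x^3 - 3*x*y^2 + 3*x^2 - 3*y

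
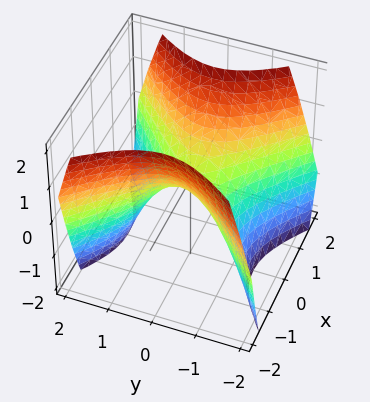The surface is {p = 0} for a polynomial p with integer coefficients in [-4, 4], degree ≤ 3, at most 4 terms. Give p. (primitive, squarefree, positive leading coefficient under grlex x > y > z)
Degree: a saddle surface; a quadric, so deg p = 2.
Symmetries: the y ↦ −y reflection is a symmetry, so y appears only in even powers; the x ↦ −x reflection is a symmetry, so x appears only in even powers.
From the axis intercepts and sections: it crosses the y-axis at the gridline y = 0; it crosses the x-axis at the gridline x = 0; it crosses the z-axis at the gridline z = 0.
Together with the visible shape, these determine p as stated.

x^2 - y^2 - z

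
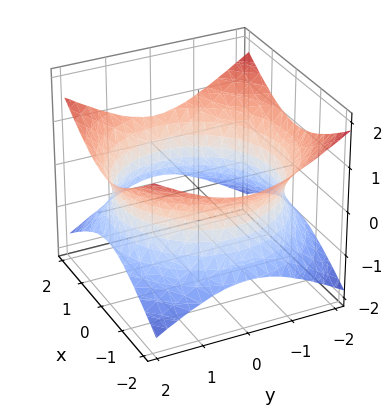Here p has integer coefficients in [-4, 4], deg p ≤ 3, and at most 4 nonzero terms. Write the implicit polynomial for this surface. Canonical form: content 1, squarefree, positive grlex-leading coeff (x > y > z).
x^2 + y^2 - 2*z^2 - 3

(a) deg p = 2. One connected sheet with a waist; a quadric.
(b) Symmetries: rotational symmetry about the z-axis ⇒ p depends on x, y only through x² + y²; it's symmetric under z → −z, forcing even powers of z.
(c) From the visible intercepts: the surface avoids every integer z-axis point in the box; a circular section at z = 0 has radius between 1 and 2.
(d) Fitting integer coefficients to these (and the overall shape) gives p.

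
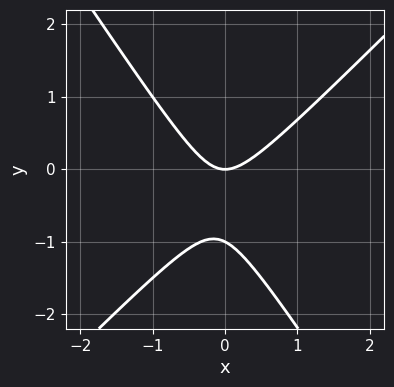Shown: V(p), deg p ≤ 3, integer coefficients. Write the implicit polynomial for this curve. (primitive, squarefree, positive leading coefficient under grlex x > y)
3*x^2 - x*y - 2*y^2 - 2*y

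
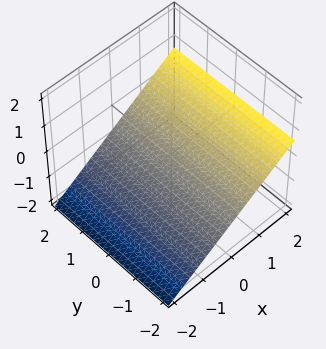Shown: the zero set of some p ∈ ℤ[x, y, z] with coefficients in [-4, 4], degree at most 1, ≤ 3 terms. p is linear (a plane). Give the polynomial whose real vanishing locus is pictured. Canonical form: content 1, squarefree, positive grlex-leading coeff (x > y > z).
2*x - 3*z - 2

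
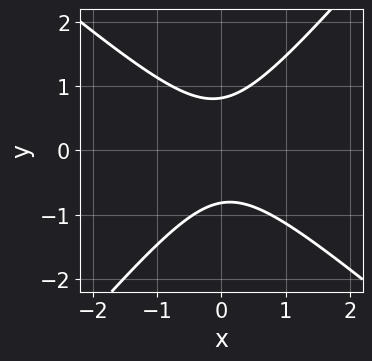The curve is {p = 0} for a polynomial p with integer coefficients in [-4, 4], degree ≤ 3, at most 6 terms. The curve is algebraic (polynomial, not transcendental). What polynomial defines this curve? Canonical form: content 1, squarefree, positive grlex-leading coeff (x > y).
3*x^2 + x*y - 3*y^2 + 2

(a) The degree is 2 — a generic line meets the curve in up to 2 points.
(b) Reading off the gridlines: it misses every integer gridline on the x-axis.
(c) Fitting integer coefficients to these (and the overall shape) gives p.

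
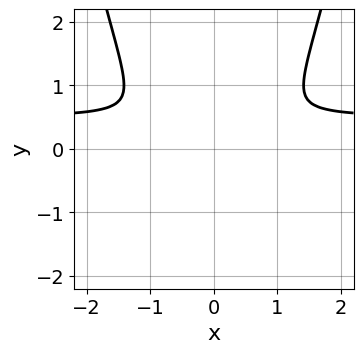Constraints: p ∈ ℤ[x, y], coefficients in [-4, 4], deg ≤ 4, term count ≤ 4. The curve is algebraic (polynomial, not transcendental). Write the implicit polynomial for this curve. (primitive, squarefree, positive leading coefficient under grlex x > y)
First, deg p = 3. The shape is more complex than any degree-2 curve.
Then, symmetries: mirror symmetry x ↦ −x ⇒ only even powers of x.
Finally, assembling these constraints gives the stated polynomial.

2*x^2*y - x^2 - 2*y^2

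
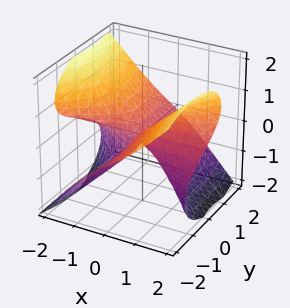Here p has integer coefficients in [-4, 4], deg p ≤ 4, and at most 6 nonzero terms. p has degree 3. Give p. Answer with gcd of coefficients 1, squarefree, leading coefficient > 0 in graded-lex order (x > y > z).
1. deg p = 3.
2. Reading off the gridlines: every point of the y-axis in the box is on the surface; the visible x-axis segment lies entirely on the surface.
3. Assembling these constraints gives the stated polynomial.

3*x^2*z - 2*y^2*z - 3*z^3 - 3*x*y - z^2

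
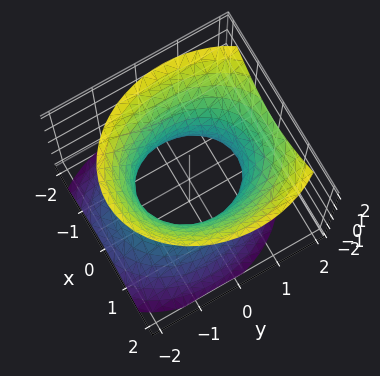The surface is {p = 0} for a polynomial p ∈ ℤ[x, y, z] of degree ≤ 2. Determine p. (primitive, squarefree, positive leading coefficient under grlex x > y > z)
3*x^2 + 2*y^2 - y*z - 2*z^2 - 3

1. The degree is 2 — a generic line meets the surface in up to 2 points.
2. Checking where it meets the axes: among the integer gridlines, it crosses the x-axis at x ∈ {-1, 1}; the surface avoids every integer z-axis point in the box.
3. The integer polynomial consistent with all of this is the stated p.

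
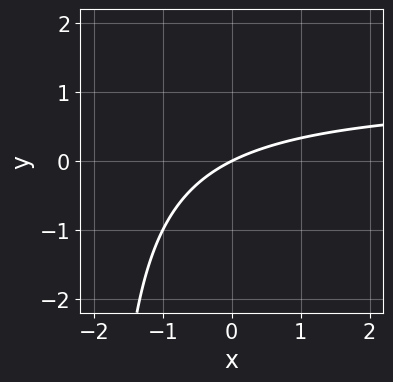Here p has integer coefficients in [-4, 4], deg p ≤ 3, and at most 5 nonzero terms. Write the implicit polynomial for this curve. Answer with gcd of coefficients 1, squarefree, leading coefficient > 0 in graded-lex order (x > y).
deg p = 2. No degree-1 curve has this shape.
Checking where it meets the axes: it meets the y-axis at y = 0 (among the integer gridlines); one x-axis crossing is at x = 0.
These observations pin down the coefficients.

x*y - x + 2*y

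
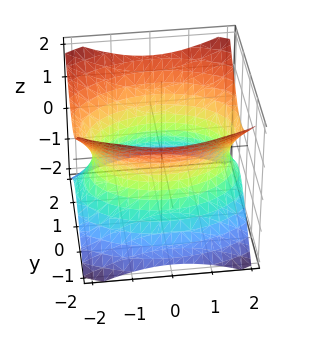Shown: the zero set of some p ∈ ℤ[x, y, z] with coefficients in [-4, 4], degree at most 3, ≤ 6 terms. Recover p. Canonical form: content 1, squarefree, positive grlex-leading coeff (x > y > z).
x^2 + 2*y^2 - 2*z^2 - 3

(a) The degree is 2 — one connected sheet with a waist; a quadric.
(b) Symmetries: the z ↦ −z reflection is a symmetry, so z appears only in even powers; the y ↦ −y reflection is a symmetry, so y appears only in even powers; the x ↦ −x reflection is a symmetry, so x appears only in even powers.
(c) From the axis intercepts and sections: the surface avoids every integer z-axis point in the box.
(d) Assembling these constraints gives the stated polynomial.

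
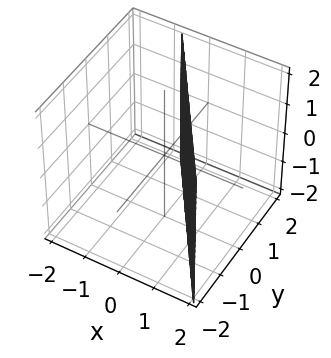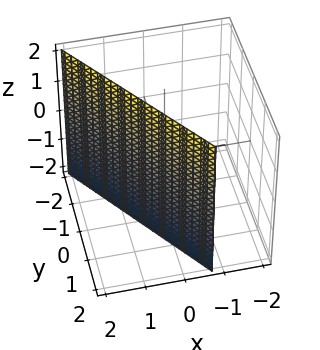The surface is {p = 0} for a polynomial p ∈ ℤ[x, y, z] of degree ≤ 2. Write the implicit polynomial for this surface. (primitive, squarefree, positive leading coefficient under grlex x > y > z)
1. The degree is 1 — the surface is flat (a plane).
2. Observable constraints: it misses every integer gridline on the z-axis; it meets the y-axis at y = 1 (among the integer gridlines).
3. Matching integer coefficients to the picture gives p.

3*x + 2*y - 2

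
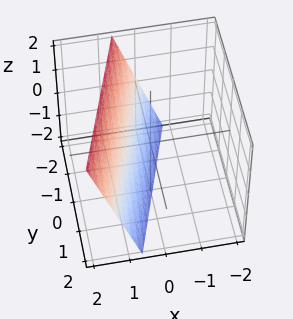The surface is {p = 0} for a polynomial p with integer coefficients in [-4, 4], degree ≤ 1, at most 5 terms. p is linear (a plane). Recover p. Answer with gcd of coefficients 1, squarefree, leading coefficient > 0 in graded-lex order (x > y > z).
3*x - y - z - 2

The degree is 1 — the surface is flat (a plane).
Against the integer gridlines: it meets the z-axis at z = -2 (among the integer gridlines); it crosses the y-axis at the gridline y = -2.
These observations pin down the coefficients.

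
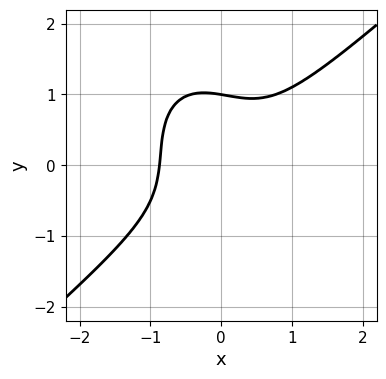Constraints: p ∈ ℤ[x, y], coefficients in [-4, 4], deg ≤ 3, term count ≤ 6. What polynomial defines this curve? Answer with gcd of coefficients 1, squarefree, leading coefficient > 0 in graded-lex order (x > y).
3*x^3 - x^2*y - x*y^2 - 2*y^3 + 2

First, deg p = 3. The shape is more complex than any degree-2 curve.
Next, checking where it meets the axes: one y-axis crossing is at y = 1.
Finally, together with the visible shape, these determine p as stated.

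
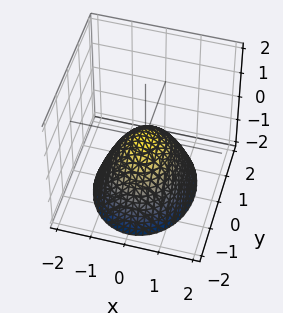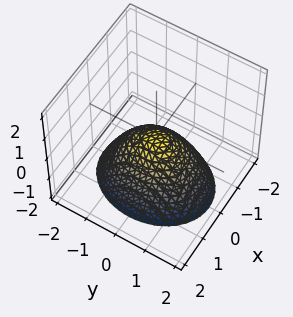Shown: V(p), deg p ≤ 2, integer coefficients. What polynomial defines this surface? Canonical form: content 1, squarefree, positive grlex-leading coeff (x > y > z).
1. deg p = 2.
2. Symmetries: it's symmetric under y → −y, forcing even powers of y; mirror symmetry x ↦ −x ⇒ only even powers of x.
3. Reading off the gridlines: it meets the y-axis at y = 0 (among the integer gridlines); one z-axis crossing is at z = 0.
4. The integer polynomial consistent with all of this is the stated p.

3*x^2 + 2*y^2 + 3*z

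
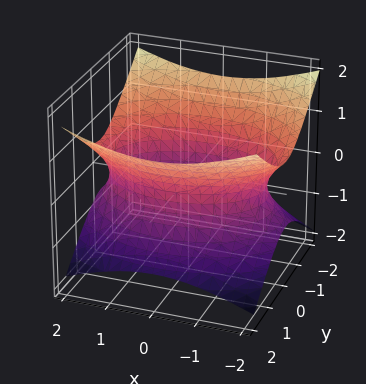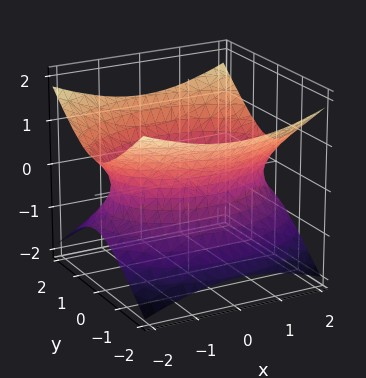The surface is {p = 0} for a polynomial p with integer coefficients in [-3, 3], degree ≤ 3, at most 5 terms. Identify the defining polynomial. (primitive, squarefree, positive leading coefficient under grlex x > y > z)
Degree: an hourglass — one-sheet hyperboloid; a quadric, so deg p = 2.
Symmetries: it's symmetric under x → −x, forcing even powers of x; the z ↦ −z reflection is a symmetry, so z appears only in even powers; the y ↦ −y reflection is a symmetry, so y appears only in even powers.
Checking where it meets the axes: it misses every integer gridline on the z-axis.
Putting this together gives p.

x^2 + 2*y^2 - 3*z^2 - 3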